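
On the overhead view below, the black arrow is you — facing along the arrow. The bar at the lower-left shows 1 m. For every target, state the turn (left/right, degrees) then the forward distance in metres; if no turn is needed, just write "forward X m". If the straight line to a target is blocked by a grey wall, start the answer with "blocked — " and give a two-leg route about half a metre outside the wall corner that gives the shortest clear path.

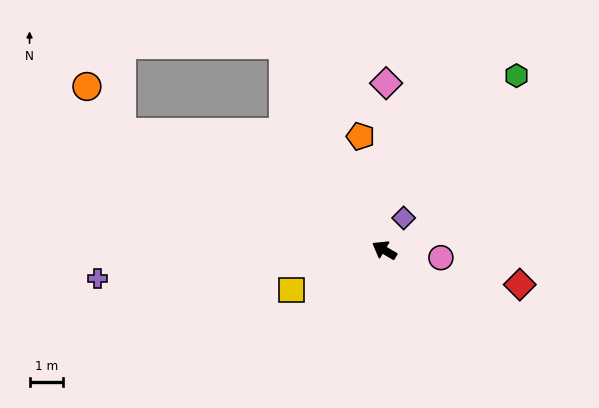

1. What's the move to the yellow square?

turn left 54°, forward 3.0 m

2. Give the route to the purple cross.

turn left 36°, forward 8.7 m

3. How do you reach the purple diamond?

turn right 90°, forward 1.1 m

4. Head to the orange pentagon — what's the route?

turn right 48°, forward 3.5 m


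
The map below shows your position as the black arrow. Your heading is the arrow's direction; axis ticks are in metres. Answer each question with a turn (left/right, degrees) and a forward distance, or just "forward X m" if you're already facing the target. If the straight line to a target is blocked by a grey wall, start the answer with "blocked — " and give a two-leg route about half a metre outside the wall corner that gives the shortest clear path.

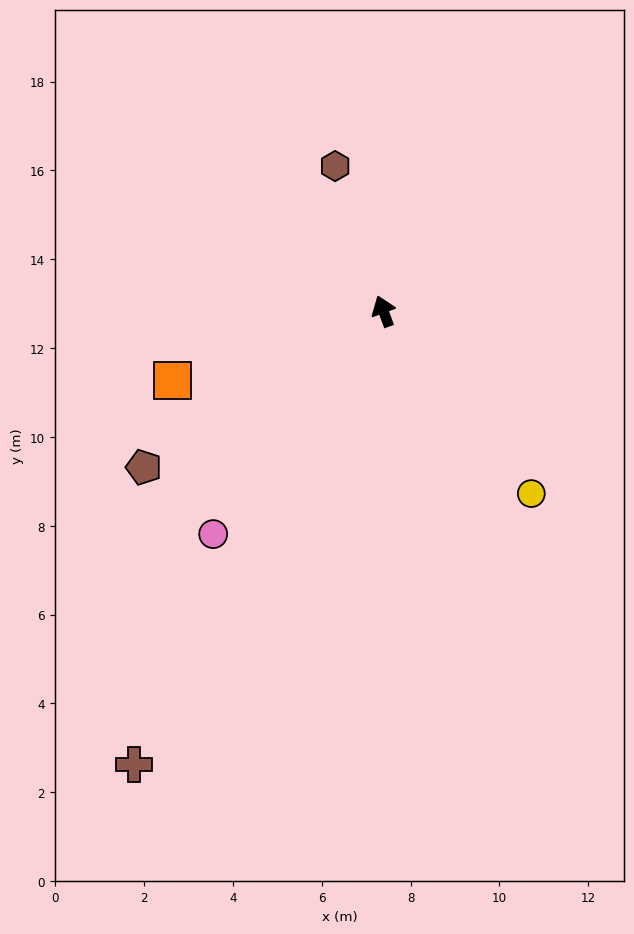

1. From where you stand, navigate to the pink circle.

turn left 122°, forward 6.3 m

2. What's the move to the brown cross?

turn left 131°, forward 11.7 m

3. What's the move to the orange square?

turn left 88°, forward 5.0 m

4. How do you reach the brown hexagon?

forward 3.4 m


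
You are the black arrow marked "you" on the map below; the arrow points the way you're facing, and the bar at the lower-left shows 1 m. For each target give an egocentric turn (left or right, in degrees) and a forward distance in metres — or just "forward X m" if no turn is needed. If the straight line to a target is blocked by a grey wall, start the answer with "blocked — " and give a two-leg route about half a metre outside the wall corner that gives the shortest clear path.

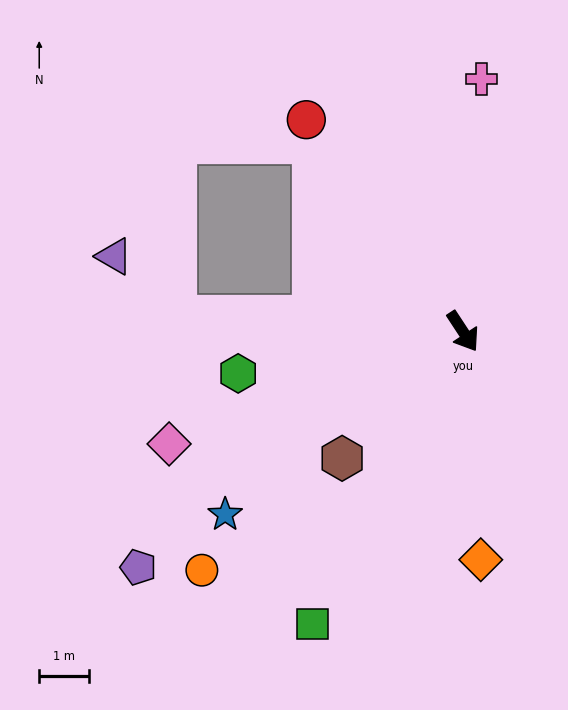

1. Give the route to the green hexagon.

turn right 113°, forward 4.6 m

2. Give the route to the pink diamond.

turn right 102°, forward 6.3 m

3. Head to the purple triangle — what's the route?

blocked — turn right 126°, forward 5.8 m, then turn right 42°, forward 1.7 m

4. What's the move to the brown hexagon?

turn right 77°, forward 3.5 m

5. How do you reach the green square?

turn right 61°, forward 6.6 m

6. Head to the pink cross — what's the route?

turn left 143°, forward 5.1 m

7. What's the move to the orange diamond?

turn right 29°, forward 4.6 m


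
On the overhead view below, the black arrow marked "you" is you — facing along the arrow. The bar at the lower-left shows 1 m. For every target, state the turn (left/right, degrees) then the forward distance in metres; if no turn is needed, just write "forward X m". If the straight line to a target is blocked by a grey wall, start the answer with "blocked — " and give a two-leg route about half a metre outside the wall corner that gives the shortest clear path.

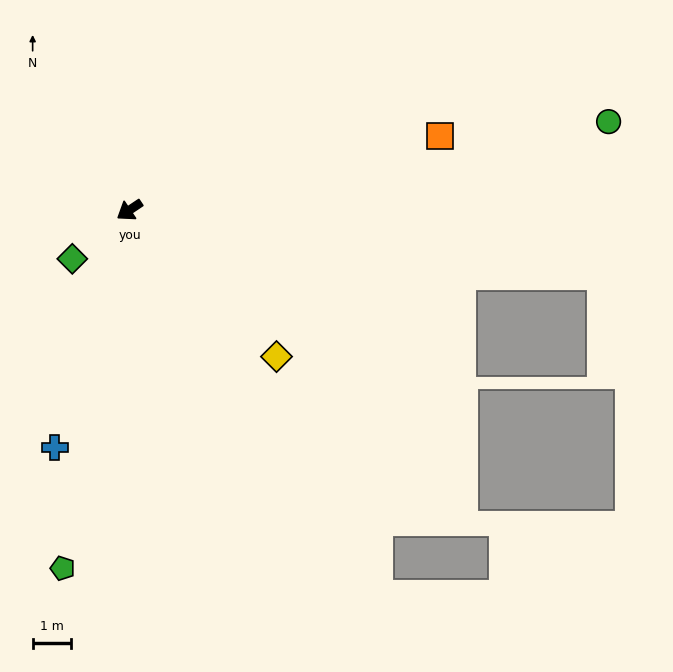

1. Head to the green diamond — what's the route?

turn left 7°, forward 2.0 m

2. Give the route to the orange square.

turn left 160°, forward 8.4 m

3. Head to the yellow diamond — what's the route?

turn left 101°, forward 5.5 m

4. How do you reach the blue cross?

turn left 39°, forward 6.6 m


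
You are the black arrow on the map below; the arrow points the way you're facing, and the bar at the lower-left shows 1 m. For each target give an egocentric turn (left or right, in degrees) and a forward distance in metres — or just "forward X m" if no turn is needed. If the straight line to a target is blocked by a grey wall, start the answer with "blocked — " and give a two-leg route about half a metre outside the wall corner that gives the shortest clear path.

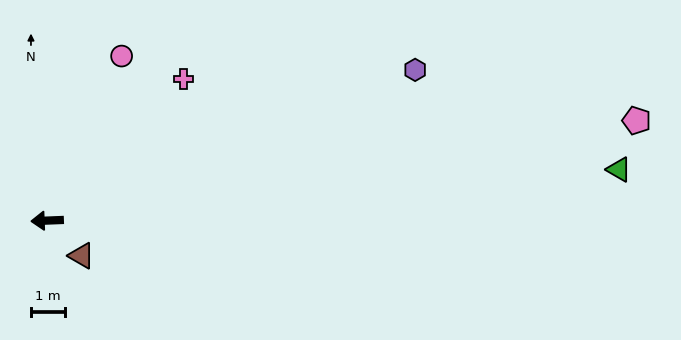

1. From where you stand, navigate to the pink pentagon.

turn right 173°, forward 17.6 m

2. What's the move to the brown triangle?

turn left 132°, forward 1.4 m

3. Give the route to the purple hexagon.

turn right 160°, forward 11.7 m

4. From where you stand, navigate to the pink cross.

turn right 136°, forward 5.8 m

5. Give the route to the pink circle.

turn right 117°, forward 5.3 m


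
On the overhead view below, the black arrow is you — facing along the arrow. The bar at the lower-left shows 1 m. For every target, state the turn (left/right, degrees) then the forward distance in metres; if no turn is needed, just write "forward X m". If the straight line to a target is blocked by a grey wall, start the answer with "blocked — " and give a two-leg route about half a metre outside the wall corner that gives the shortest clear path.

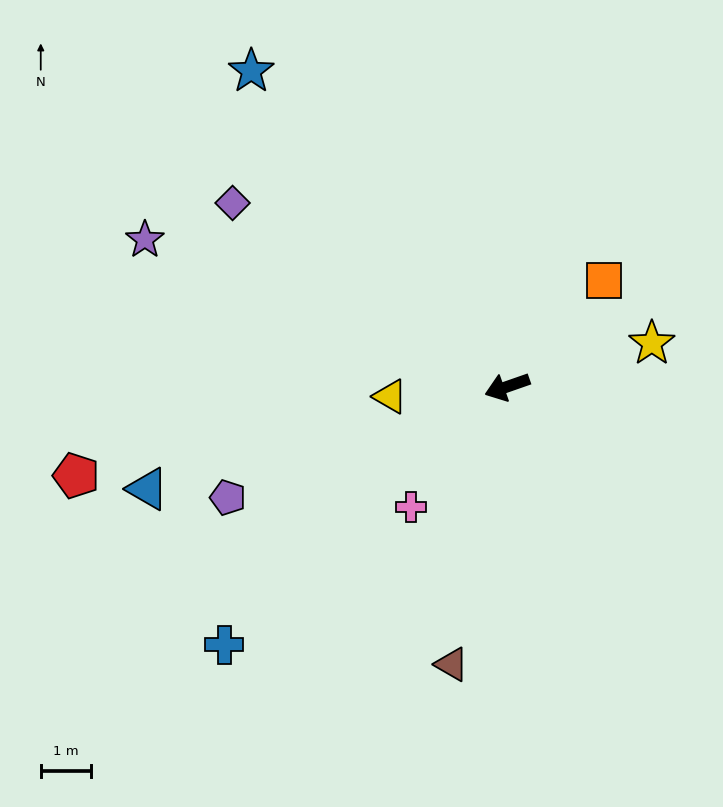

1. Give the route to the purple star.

turn right 41°, forward 7.8 m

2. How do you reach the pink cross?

turn left 32°, forward 3.1 m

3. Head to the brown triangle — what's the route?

turn left 59°, forward 5.6 m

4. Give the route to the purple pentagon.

turn left 2°, forward 6.0 m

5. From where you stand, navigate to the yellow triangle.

turn right 14°, forward 2.3 m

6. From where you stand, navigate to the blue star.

turn right 70°, forward 8.1 m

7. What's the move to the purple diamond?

turn right 53°, forward 6.6 m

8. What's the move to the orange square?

turn right 152°, forward 2.9 m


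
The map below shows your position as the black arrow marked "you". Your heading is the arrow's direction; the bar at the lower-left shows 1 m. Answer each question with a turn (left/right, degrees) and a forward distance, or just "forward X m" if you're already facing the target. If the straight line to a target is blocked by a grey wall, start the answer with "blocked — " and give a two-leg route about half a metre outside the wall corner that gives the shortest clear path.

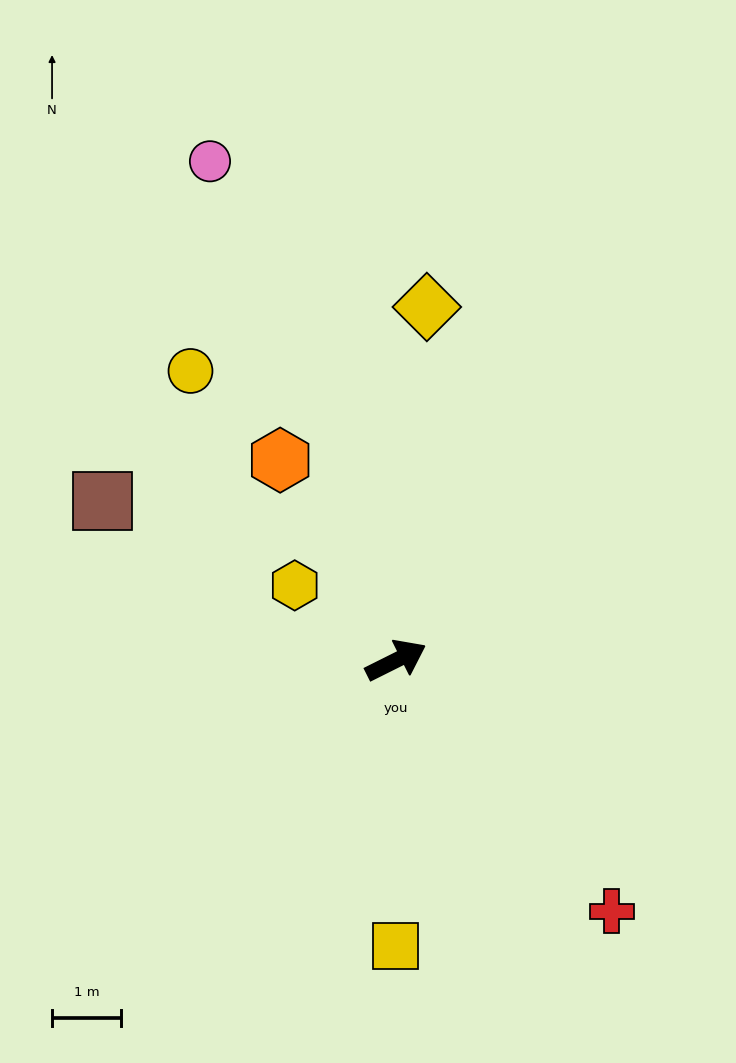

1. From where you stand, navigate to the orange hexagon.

turn left 94°, forward 3.3 m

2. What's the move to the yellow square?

turn right 117°, forward 4.1 m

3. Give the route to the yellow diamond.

turn left 58°, forward 5.1 m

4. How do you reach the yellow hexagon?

turn left 117°, forward 1.8 m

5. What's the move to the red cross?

turn right 76°, forward 4.8 m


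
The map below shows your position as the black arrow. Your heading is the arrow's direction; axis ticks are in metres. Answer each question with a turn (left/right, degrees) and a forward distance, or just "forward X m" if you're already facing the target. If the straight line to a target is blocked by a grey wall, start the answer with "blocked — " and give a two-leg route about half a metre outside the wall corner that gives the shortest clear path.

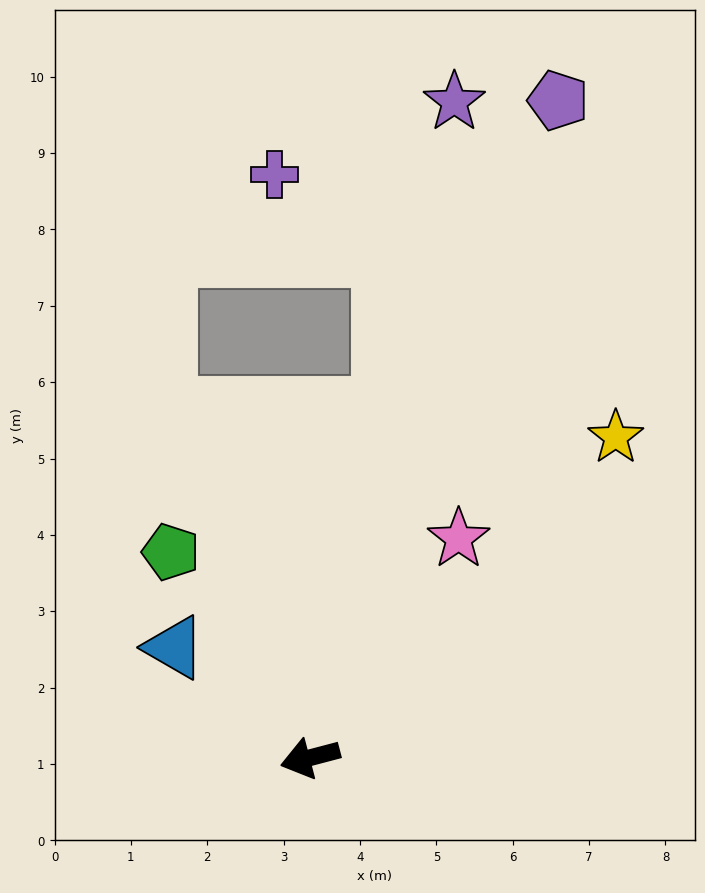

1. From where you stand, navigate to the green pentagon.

turn right 71°, forward 3.3 m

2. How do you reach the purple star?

turn right 117°, forward 8.8 m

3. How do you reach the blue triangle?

turn right 54°, forward 2.3 m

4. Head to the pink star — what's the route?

turn right 139°, forward 3.5 m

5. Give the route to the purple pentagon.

turn right 125°, forward 9.2 m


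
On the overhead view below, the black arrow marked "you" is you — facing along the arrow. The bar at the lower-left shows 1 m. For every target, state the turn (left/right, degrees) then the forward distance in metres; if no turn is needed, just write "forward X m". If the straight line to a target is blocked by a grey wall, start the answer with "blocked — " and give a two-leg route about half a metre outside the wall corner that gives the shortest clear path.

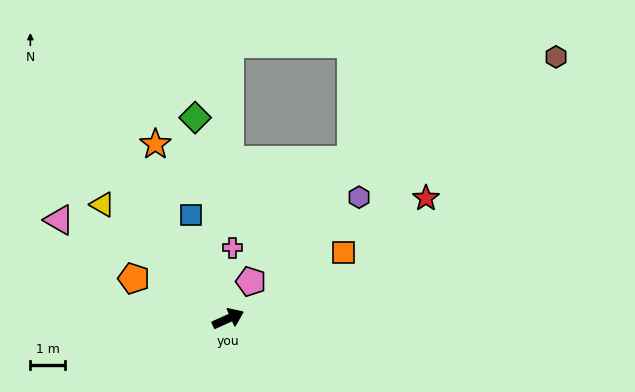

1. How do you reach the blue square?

turn left 86°, forward 3.2 m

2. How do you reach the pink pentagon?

turn left 34°, forward 1.3 m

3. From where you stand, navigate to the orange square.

turn left 6°, forward 3.9 m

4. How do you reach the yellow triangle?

turn left 114°, forward 5.0 m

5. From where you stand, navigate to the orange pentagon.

turn left 133°, forward 3.0 m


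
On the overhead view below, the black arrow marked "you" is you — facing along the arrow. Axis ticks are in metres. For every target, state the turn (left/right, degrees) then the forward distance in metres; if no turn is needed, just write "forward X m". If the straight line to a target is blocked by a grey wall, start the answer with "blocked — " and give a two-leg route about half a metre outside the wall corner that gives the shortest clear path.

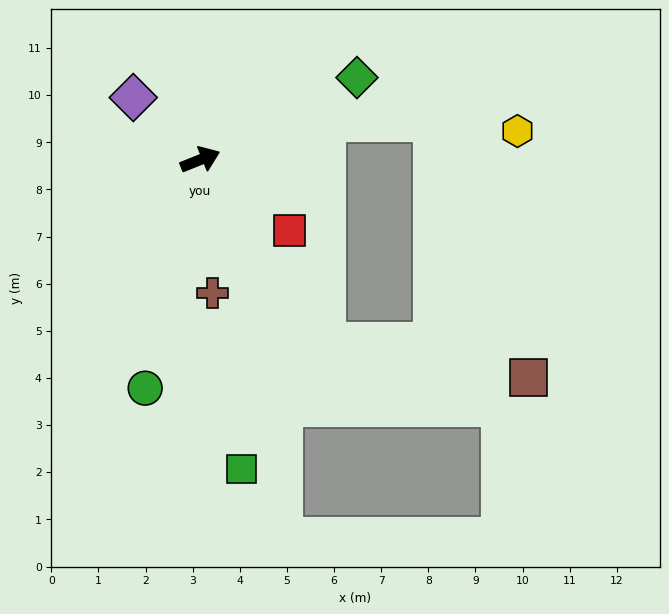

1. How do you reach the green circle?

turn right 125°, forward 5.0 m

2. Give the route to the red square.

turn right 60°, forward 2.4 m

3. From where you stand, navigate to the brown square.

blocked — turn right 77°, forward 4.7 m, then turn left 45°, forward 4.4 m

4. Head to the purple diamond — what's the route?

turn left 115°, forward 1.9 m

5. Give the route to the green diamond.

turn left 6°, forward 3.8 m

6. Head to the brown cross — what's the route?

turn right 107°, forward 2.8 m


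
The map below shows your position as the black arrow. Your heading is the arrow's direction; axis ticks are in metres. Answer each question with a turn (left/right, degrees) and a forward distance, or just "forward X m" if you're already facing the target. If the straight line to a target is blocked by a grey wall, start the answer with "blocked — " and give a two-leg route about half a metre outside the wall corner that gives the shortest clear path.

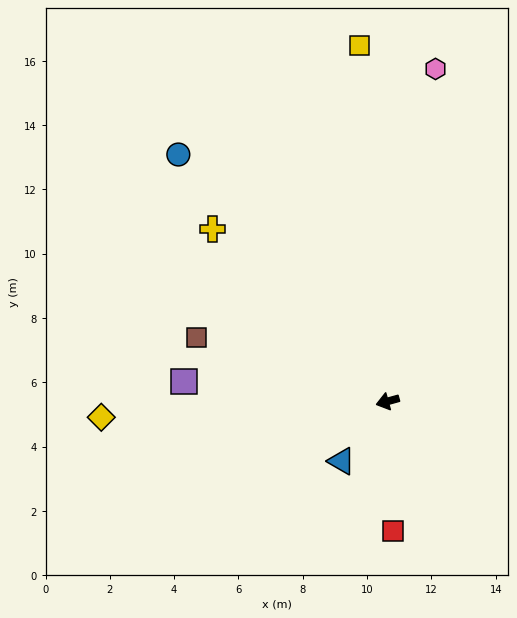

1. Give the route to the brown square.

turn right 34°, forward 6.3 m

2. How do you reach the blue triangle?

turn left 37°, forward 2.4 m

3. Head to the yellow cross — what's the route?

turn right 60°, forward 7.6 m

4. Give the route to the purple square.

turn right 21°, forward 6.4 m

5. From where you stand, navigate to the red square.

turn left 77°, forward 4.0 m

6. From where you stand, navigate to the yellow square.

turn right 101°, forward 11.1 m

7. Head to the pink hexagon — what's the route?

turn right 114°, forward 10.4 m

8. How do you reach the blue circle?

turn right 65°, forward 10.1 m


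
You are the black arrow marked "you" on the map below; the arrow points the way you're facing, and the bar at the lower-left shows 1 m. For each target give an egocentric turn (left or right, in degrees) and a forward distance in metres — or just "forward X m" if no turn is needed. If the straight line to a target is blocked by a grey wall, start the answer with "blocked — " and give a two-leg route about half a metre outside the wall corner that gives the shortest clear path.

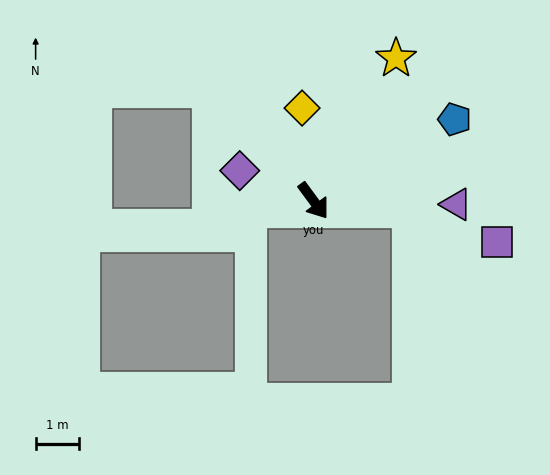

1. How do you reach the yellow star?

turn left 114°, forward 3.8 m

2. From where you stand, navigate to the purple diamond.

turn right 149°, forward 1.8 m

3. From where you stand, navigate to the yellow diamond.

turn left 151°, forward 2.1 m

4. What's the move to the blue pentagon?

turn left 84°, forward 3.7 m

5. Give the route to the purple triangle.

turn left 52°, forward 3.3 m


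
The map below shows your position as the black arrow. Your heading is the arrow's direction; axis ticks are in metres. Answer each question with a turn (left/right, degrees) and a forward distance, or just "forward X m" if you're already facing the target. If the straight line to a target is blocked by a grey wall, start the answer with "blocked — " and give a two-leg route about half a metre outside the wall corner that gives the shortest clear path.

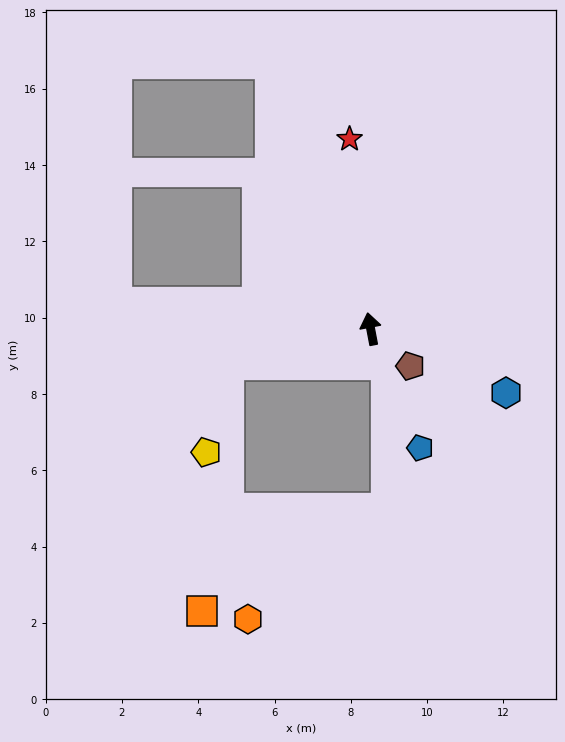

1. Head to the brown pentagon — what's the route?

turn right 144°, forward 1.4 m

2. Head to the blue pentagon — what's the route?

turn right 168°, forward 3.4 m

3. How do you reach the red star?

turn right 4°, forward 5.0 m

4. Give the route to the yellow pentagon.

blocked — turn left 93°, forward 3.9 m, then turn left 63°, forward 2.4 m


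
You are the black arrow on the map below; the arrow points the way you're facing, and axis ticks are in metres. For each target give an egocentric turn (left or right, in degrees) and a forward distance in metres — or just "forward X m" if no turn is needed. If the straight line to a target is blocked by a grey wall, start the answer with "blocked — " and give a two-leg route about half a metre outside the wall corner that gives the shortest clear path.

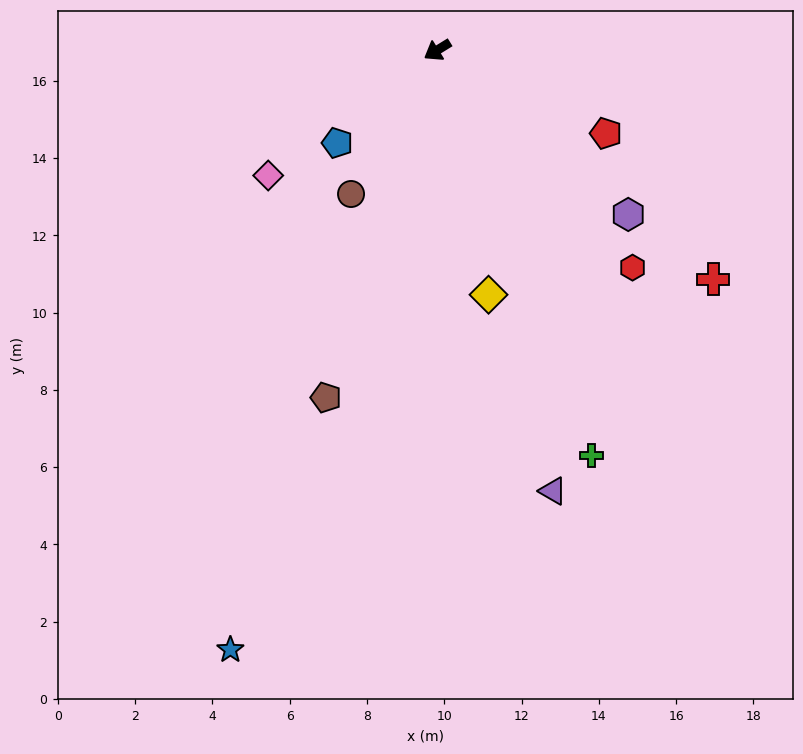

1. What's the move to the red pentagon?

turn left 122°, forward 4.9 m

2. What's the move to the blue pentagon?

turn left 11°, forward 3.5 m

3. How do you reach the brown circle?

turn left 27°, forward 4.3 m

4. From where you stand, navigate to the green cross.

turn left 79°, forward 11.2 m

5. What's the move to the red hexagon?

turn left 100°, forward 7.6 m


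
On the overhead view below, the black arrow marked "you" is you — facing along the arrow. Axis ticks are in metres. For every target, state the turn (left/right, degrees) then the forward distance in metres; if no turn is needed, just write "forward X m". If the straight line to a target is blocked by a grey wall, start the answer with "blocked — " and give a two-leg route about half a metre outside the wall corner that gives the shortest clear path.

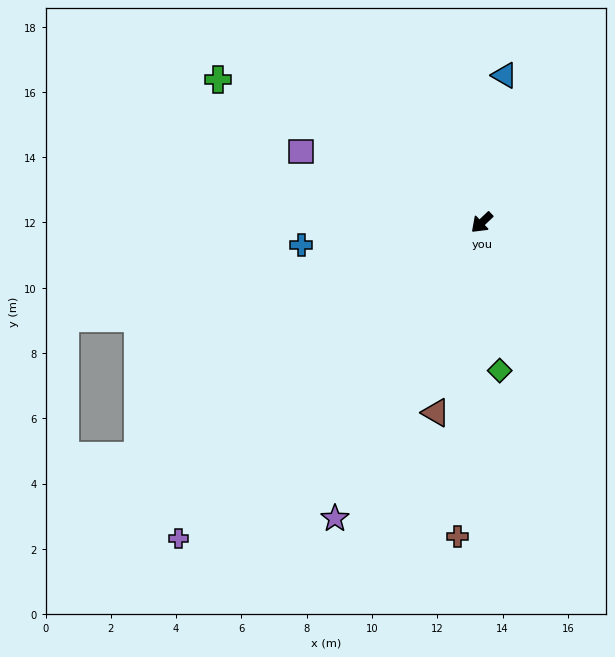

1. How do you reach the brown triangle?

turn left 33°, forward 6.0 m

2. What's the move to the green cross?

turn right 72°, forward 9.2 m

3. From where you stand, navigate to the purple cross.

turn left 3°, forward 13.4 m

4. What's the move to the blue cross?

turn right 36°, forward 5.6 m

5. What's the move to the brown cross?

turn left 42°, forward 9.6 m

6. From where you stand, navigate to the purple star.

turn left 20°, forward 10.1 m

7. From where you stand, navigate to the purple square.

turn right 65°, forward 5.9 m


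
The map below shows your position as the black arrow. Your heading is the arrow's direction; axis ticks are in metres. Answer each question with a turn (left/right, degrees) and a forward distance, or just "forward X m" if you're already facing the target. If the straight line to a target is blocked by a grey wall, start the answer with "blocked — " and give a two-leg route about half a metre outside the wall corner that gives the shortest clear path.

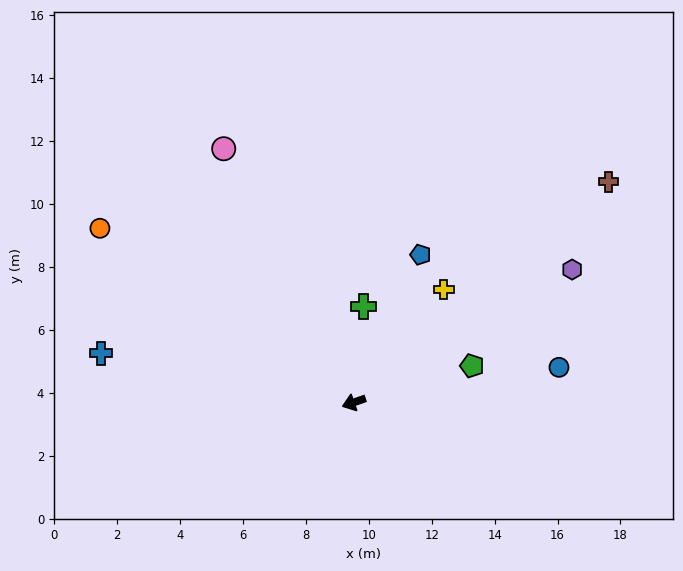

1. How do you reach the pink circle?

turn right 82°, forward 9.1 m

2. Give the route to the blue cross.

turn right 30°, forward 8.2 m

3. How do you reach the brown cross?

turn right 158°, forward 10.7 m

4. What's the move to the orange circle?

turn right 54°, forward 9.8 m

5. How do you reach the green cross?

turn right 115°, forward 3.1 m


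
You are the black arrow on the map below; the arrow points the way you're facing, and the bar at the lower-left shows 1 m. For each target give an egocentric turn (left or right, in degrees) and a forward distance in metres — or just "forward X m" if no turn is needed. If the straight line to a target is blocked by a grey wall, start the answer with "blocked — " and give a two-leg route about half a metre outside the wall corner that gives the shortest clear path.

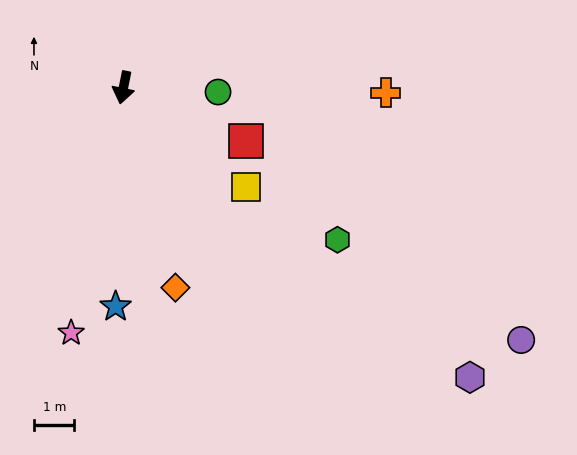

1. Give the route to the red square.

turn left 78°, forward 3.3 m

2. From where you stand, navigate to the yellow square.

turn left 62°, forward 3.9 m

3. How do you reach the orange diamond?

turn left 26°, forward 5.1 m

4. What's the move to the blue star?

turn left 9°, forward 5.4 m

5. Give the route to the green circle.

turn left 99°, forward 2.3 m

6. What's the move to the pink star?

forward 6.2 m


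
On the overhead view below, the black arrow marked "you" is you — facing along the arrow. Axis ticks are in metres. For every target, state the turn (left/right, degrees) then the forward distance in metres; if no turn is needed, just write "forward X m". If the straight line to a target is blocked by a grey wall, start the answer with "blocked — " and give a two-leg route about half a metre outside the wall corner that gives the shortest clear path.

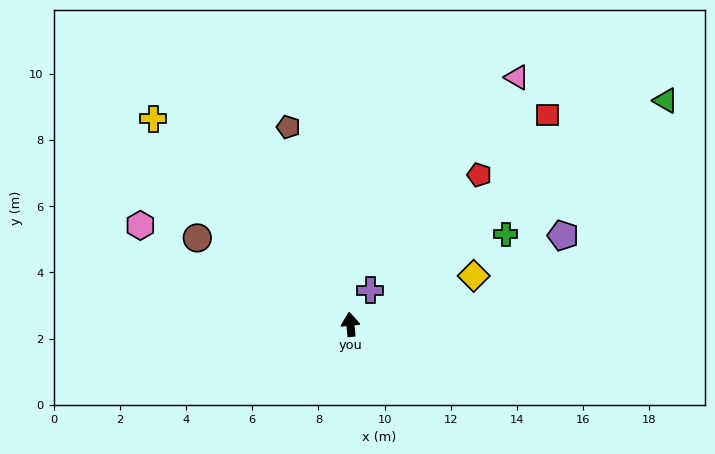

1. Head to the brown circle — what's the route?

turn left 55°, forward 5.3 m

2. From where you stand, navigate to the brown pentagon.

turn left 12°, forward 6.2 m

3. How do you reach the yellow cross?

turn left 38°, forward 8.6 m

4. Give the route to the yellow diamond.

turn right 74°, forward 4.0 m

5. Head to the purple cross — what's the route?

turn right 36°, forward 1.2 m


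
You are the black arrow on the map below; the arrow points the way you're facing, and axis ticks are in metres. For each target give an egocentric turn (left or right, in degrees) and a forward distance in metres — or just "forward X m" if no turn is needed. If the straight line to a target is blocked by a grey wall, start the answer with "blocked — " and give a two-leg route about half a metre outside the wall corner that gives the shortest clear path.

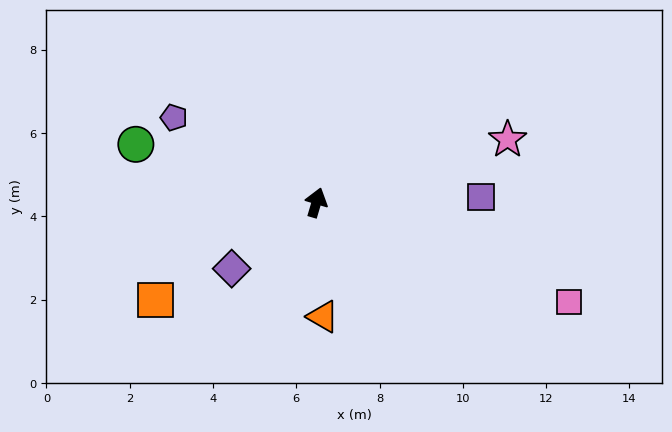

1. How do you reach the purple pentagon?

turn left 76°, forward 4.0 m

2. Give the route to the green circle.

turn left 89°, forward 4.6 m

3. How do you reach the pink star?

turn right 55°, forward 4.8 m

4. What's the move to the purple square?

turn right 72°, forward 4.0 m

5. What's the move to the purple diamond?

turn left 144°, forward 2.6 m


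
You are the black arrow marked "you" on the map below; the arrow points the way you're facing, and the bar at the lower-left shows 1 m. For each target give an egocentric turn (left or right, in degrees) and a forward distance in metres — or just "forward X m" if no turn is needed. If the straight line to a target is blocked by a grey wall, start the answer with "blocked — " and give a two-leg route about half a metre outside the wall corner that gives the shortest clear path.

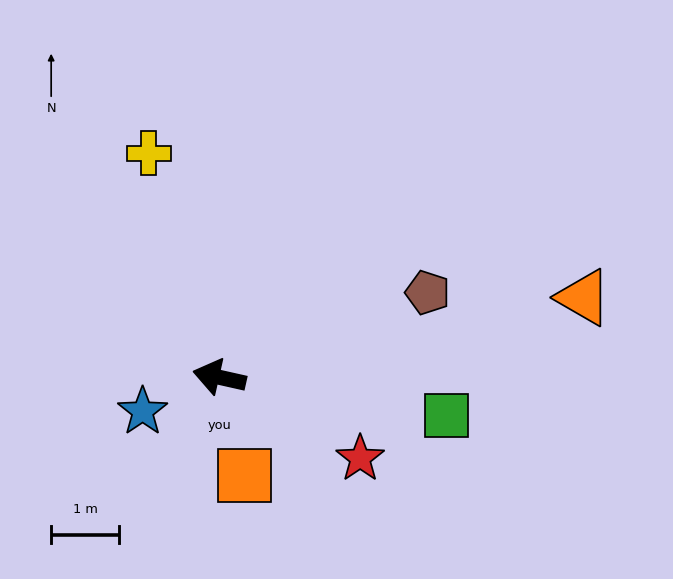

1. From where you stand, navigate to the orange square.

turn left 117°, forward 1.5 m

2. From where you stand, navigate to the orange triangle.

turn right 155°, forward 5.5 m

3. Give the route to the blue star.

turn left 37°, forward 1.2 m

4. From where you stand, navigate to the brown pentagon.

turn right 145°, forward 3.3 m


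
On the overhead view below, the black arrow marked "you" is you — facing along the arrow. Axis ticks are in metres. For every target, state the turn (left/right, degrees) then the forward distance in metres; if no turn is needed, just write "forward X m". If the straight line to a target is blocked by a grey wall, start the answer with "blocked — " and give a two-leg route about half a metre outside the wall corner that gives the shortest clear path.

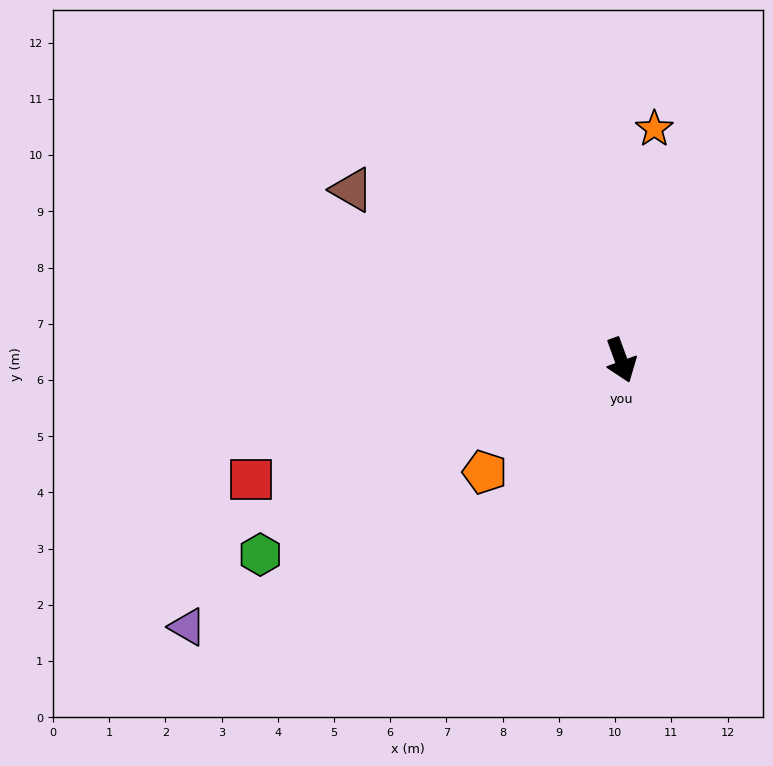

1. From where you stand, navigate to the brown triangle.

turn right 142°, forward 5.7 m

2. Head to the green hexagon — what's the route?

turn right 82°, forward 7.3 m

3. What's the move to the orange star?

turn left 152°, forward 4.2 m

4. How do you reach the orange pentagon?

turn right 71°, forward 3.1 m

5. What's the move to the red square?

turn right 92°, forward 6.9 m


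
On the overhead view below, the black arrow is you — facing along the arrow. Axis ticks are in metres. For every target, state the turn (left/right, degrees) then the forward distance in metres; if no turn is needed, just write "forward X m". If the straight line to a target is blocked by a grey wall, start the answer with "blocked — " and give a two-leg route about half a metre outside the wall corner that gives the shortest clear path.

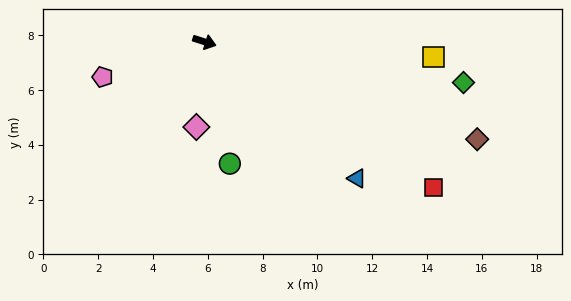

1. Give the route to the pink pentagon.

turn right 143°, forward 3.9 m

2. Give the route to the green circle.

turn right 61°, forward 4.5 m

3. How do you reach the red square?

turn right 15°, forward 9.9 m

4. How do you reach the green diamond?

turn left 9°, forward 9.6 m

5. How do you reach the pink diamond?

turn right 78°, forward 3.1 m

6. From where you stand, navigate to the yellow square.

turn left 14°, forward 8.4 m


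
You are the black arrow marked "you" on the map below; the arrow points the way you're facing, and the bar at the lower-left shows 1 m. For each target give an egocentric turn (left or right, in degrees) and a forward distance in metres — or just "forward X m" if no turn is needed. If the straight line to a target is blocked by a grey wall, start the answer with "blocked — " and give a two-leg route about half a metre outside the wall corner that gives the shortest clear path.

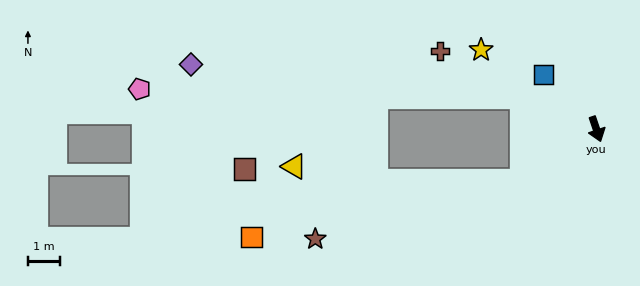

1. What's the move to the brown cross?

turn right 135°, forward 5.5 m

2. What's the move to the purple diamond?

blocked — turn right 133°, forward 2.5 m, then turn left 19°, forward 10.6 m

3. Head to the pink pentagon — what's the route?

blocked — turn right 133°, forward 2.5 m, then turn left 23°, forward 12.2 m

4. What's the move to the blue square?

turn right 155°, forward 2.4 m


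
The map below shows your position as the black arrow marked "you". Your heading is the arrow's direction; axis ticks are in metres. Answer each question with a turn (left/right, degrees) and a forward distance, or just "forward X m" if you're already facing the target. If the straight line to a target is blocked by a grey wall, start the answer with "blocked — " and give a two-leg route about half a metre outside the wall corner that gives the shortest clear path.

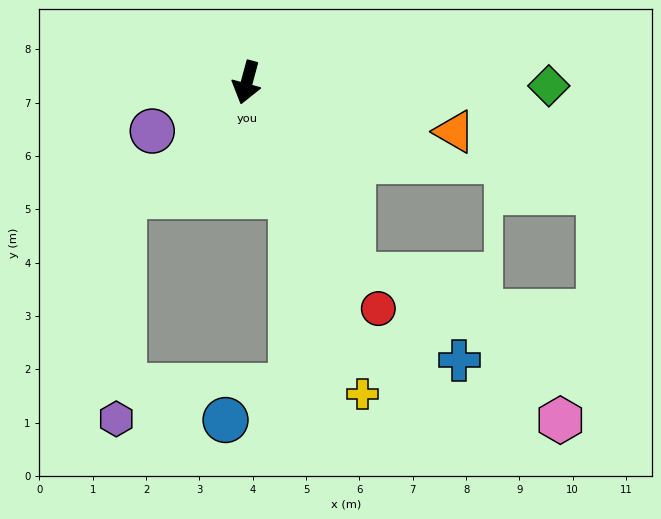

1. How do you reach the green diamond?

turn left 104°, forward 5.7 m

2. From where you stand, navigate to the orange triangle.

turn left 92°, forward 4.0 m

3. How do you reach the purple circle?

turn right 48°, forward 2.0 m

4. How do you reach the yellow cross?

turn left 35°, forward 6.2 m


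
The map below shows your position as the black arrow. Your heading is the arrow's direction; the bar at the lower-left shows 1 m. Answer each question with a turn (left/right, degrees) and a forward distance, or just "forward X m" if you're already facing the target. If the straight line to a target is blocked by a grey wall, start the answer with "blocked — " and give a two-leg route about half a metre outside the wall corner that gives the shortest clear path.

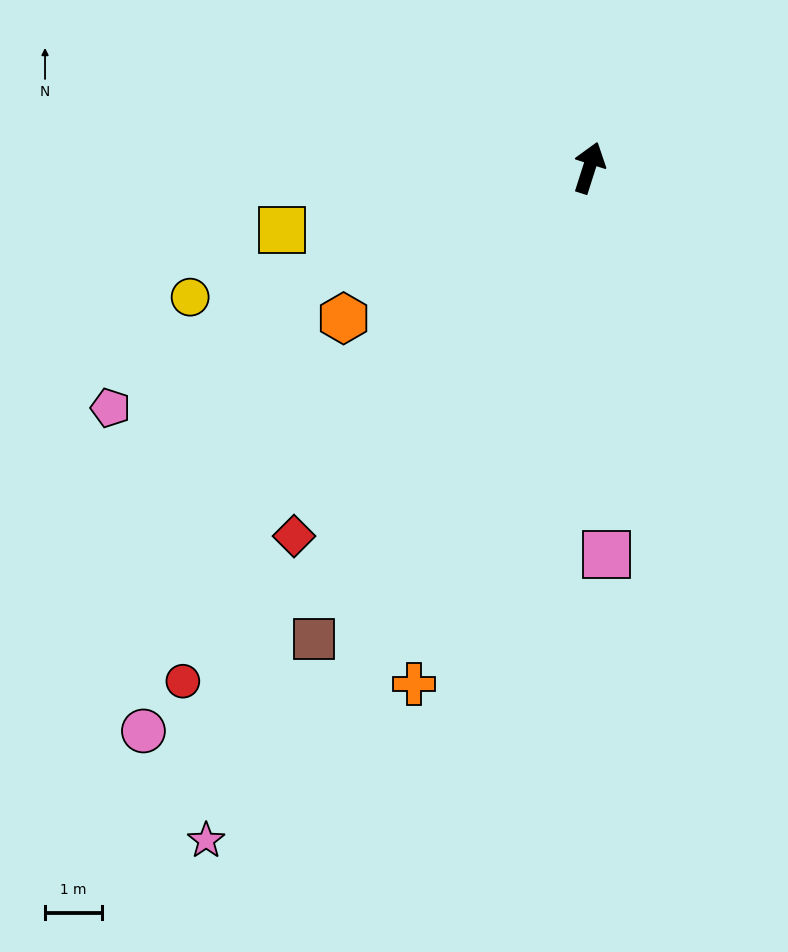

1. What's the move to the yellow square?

turn left 119°, forward 5.5 m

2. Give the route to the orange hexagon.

turn left 139°, forward 5.1 m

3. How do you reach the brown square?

turn left 167°, forward 9.6 m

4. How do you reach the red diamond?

turn left 159°, forward 8.3 m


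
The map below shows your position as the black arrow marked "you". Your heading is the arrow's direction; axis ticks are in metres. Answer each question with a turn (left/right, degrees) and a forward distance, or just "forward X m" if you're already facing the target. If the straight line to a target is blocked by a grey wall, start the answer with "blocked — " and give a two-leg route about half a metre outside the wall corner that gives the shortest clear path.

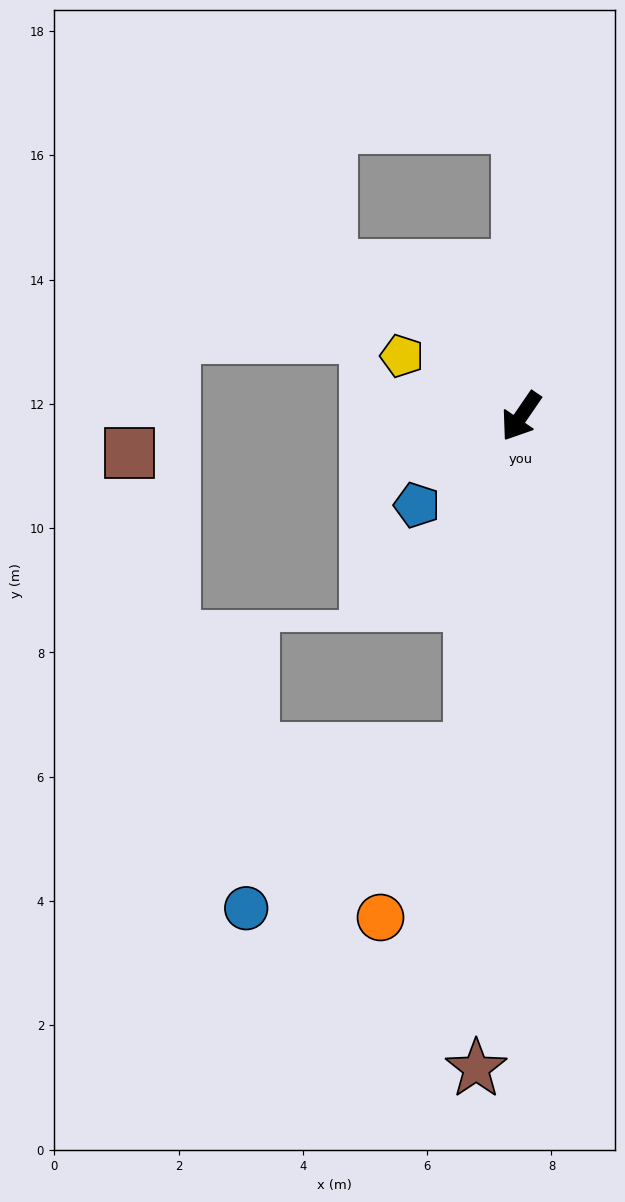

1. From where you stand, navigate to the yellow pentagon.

turn right 82°, forward 2.1 m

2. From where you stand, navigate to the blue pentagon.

turn right 15°, forward 2.2 m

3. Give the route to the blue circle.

blocked — turn left 26°, forward 5.4 m, then turn right 46°, forward 4.4 m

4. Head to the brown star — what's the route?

turn left 30°, forward 10.5 m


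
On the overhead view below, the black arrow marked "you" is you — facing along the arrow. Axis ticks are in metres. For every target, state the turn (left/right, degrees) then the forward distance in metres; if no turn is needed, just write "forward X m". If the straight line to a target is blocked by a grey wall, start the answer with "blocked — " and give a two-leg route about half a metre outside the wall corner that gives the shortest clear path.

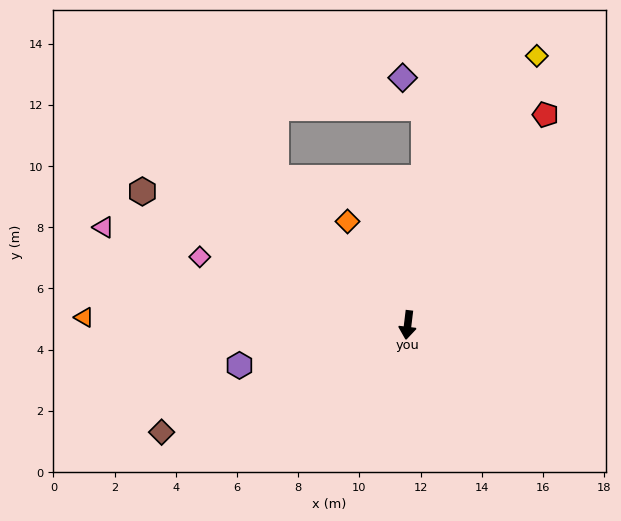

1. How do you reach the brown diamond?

turn right 60°, forward 8.8 m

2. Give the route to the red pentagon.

turn left 154°, forward 8.2 m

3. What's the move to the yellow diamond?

turn left 161°, forward 9.8 m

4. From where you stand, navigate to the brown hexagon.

turn right 110°, forward 9.7 m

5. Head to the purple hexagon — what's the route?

turn right 70°, forward 5.7 m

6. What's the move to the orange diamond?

turn right 143°, forward 3.9 m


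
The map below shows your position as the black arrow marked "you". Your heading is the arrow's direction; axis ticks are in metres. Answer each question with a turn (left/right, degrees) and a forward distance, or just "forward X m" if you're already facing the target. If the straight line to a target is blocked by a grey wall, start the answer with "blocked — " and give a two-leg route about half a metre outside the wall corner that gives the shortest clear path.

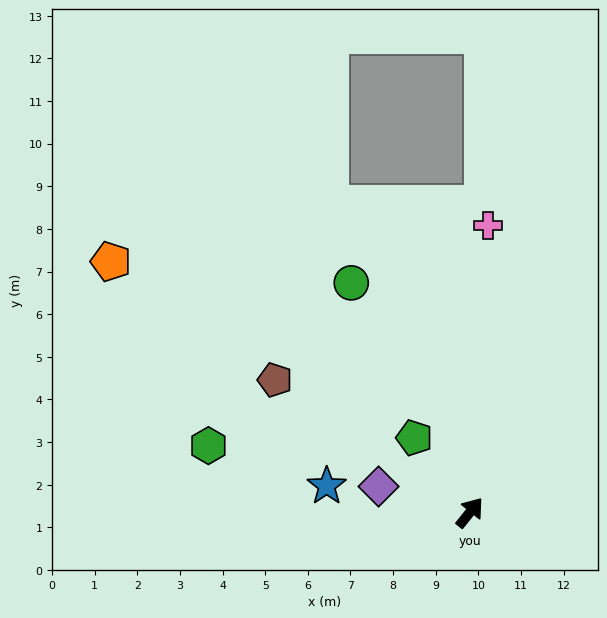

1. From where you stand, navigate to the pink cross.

turn left 35°, forward 6.7 m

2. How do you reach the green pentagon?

turn left 75°, forward 2.2 m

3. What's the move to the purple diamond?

turn left 113°, forward 2.2 m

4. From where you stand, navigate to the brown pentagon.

turn left 94°, forward 5.5 m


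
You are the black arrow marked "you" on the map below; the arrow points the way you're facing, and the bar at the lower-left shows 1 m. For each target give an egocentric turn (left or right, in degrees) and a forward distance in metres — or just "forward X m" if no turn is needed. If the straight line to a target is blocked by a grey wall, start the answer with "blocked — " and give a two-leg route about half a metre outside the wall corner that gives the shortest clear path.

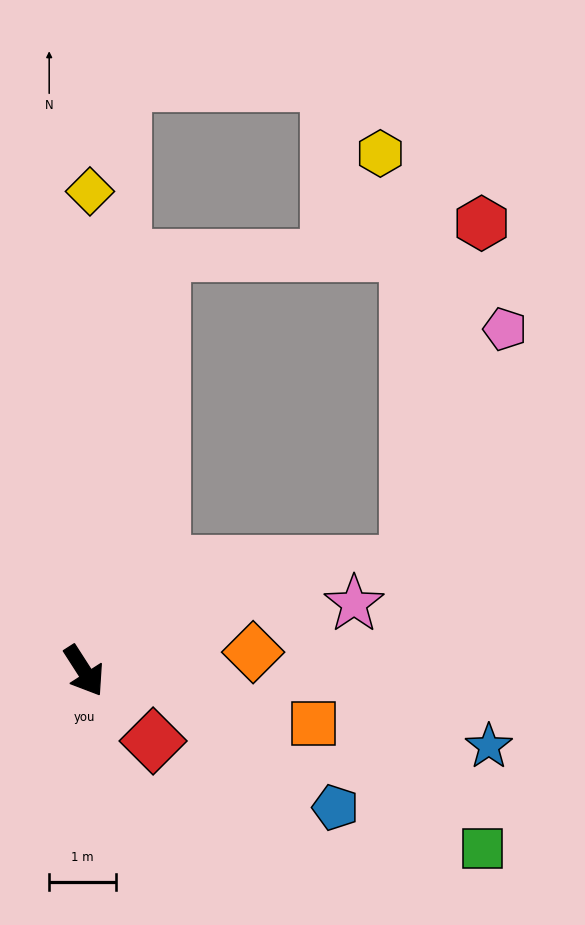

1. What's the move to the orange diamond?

turn left 64°, forward 2.6 m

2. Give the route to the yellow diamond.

turn left 147°, forward 7.2 m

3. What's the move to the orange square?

turn left 44°, forward 3.5 m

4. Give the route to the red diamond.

turn left 12°, forward 1.5 m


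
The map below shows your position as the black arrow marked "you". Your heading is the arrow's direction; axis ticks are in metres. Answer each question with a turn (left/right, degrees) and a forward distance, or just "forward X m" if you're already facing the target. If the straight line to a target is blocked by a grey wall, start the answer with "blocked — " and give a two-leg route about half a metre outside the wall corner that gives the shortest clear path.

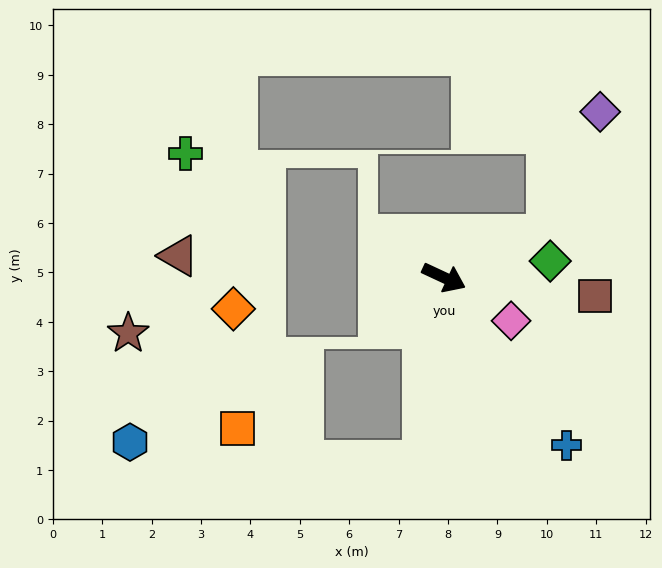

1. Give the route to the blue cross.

turn right 29°, forward 4.2 m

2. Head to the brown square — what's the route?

turn left 18°, forward 3.1 m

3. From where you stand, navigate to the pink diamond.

turn right 8°, forward 1.6 m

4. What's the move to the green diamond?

turn left 34°, forward 2.2 m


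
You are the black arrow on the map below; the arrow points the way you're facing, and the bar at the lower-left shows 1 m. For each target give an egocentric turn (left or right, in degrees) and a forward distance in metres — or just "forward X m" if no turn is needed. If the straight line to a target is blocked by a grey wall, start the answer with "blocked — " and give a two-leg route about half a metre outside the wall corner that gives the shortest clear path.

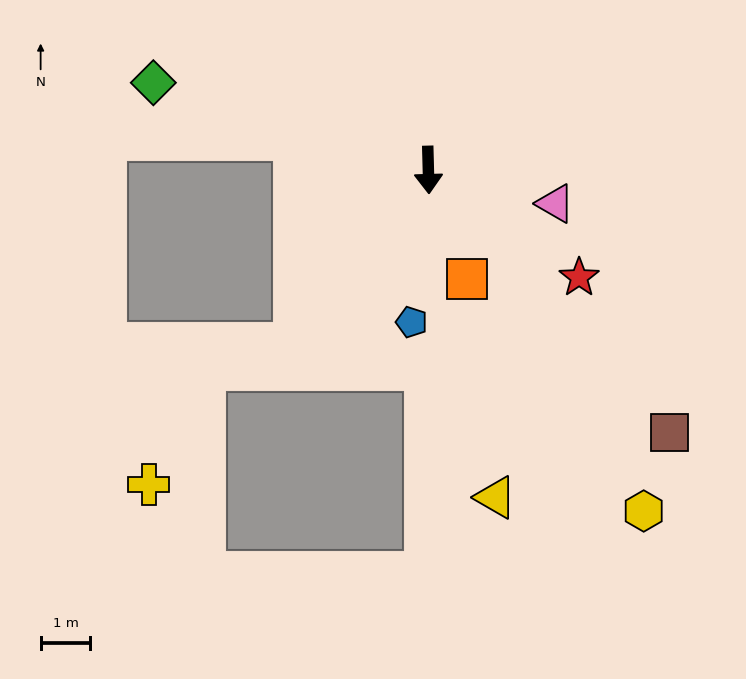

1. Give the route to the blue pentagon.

turn right 8°, forward 3.1 m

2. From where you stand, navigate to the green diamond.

turn right 109°, forward 5.8 m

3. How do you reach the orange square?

turn left 18°, forward 2.3 m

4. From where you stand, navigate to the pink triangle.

turn left 74°, forward 2.6 m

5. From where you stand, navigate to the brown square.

turn left 41°, forward 7.1 m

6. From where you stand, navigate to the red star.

turn left 53°, forward 3.7 m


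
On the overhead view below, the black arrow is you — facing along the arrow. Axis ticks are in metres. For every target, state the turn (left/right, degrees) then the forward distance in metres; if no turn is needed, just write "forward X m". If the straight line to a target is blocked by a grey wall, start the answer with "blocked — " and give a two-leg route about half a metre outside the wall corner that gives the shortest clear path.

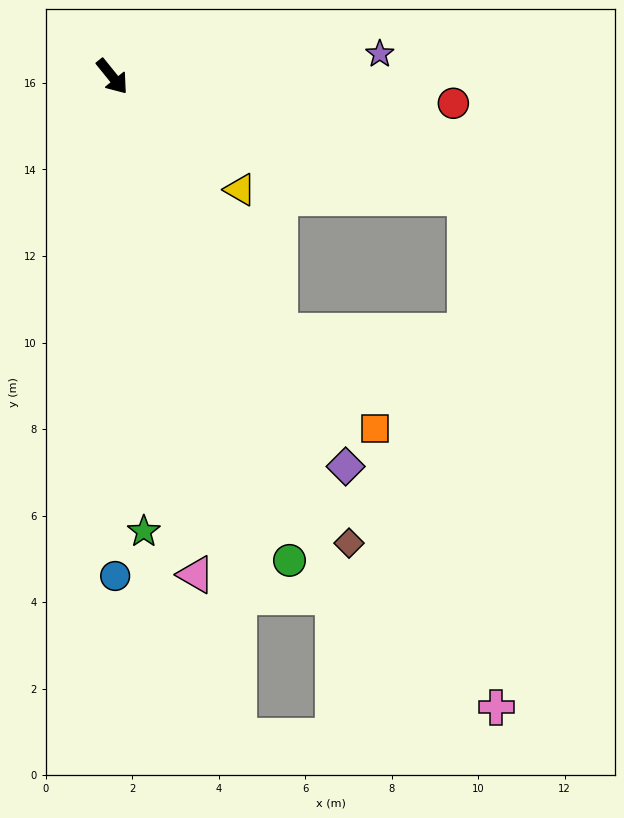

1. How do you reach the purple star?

turn left 56°, forward 6.2 m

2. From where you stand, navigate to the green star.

turn right 35°, forward 10.5 m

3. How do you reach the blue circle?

turn right 39°, forward 11.5 m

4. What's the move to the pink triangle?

turn right 29°, forward 11.7 m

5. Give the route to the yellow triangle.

turn left 10°, forward 3.9 m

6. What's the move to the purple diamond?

turn right 8°, forward 10.5 m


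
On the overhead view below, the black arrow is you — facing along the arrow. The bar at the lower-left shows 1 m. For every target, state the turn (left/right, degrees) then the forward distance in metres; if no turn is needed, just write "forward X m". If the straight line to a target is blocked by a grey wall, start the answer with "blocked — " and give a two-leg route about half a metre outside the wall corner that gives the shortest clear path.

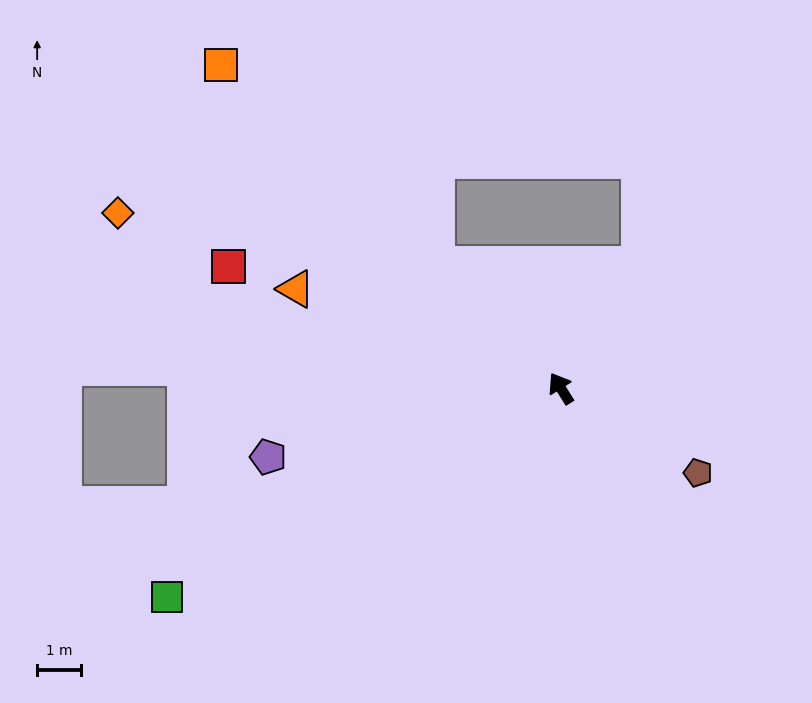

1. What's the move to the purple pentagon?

turn left 71°, forward 6.9 m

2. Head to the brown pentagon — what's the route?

turn right 154°, forward 3.7 m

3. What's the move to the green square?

turn left 86°, forward 10.2 m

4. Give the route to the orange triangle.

turn left 37°, forward 6.5 m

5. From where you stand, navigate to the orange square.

turn left 14°, forward 10.7 m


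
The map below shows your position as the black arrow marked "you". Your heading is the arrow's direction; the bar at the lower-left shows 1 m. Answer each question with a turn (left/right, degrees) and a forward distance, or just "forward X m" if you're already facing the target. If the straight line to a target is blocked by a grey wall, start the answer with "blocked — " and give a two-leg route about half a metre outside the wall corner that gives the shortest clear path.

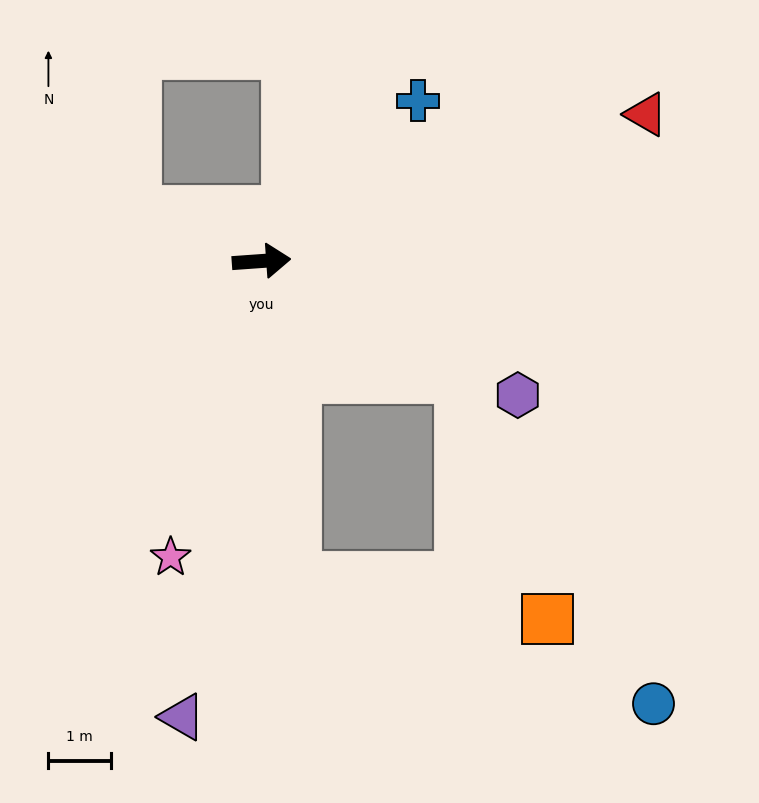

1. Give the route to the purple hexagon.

turn right 32°, forward 4.7 m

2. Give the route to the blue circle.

blocked — turn right 34°, forward 3.7 m, then turn right 30°, forward 6.1 m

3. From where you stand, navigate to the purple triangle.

turn right 104°, forward 7.4 m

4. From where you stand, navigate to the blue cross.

turn left 42°, forward 3.6 m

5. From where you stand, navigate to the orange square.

blocked — turn right 34°, forward 3.7 m, then turn right 40°, forward 4.1 m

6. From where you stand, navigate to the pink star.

turn right 111°, forward 5.0 m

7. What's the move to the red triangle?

turn left 17°, forward 6.6 m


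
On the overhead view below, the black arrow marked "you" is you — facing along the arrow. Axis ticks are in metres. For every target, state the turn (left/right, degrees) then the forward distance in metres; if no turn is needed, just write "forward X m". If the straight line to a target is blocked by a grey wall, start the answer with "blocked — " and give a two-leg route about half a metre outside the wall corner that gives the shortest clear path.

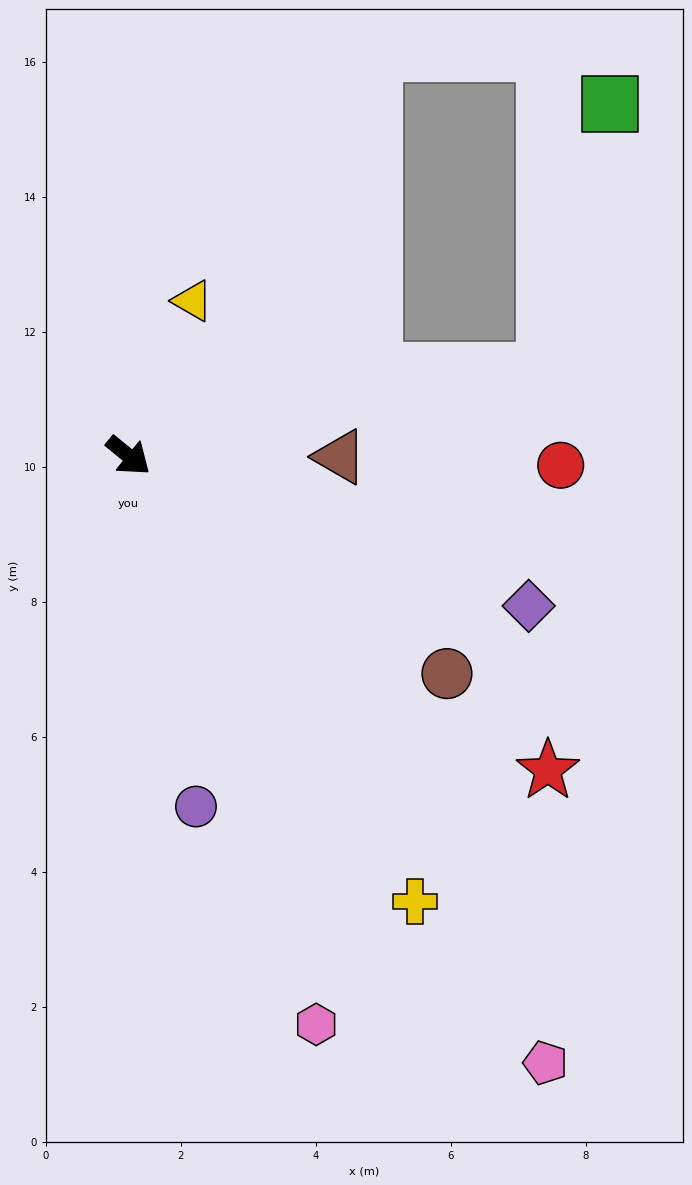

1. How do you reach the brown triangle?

turn left 39°, forward 3.1 m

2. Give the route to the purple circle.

turn right 40°, forward 5.3 m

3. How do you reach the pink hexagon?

turn right 32°, forward 8.9 m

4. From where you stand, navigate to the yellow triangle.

turn left 107°, forward 2.5 m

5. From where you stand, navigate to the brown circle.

turn left 5°, forward 5.7 m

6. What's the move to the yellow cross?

turn right 18°, forward 7.8 m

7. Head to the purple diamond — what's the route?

turn left 19°, forward 6.3 m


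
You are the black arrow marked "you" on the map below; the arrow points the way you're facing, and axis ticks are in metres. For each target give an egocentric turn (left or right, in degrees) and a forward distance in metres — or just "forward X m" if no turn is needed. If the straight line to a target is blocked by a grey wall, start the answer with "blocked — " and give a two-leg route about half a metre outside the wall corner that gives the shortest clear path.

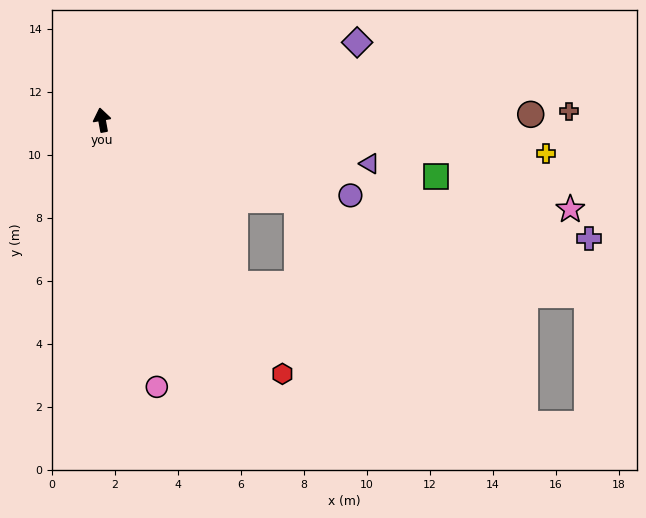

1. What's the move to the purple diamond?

turn right 83°, forward 8.5 m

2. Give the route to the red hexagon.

turn right 155°, forward 9.9 m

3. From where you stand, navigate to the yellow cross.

turn right 105°, forward 14.1 m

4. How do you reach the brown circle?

turn right 100°, forward 13.6 m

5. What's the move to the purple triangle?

turn right 110°, forward 8.6 m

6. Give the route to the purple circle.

turn right 117°, forward 8.2 m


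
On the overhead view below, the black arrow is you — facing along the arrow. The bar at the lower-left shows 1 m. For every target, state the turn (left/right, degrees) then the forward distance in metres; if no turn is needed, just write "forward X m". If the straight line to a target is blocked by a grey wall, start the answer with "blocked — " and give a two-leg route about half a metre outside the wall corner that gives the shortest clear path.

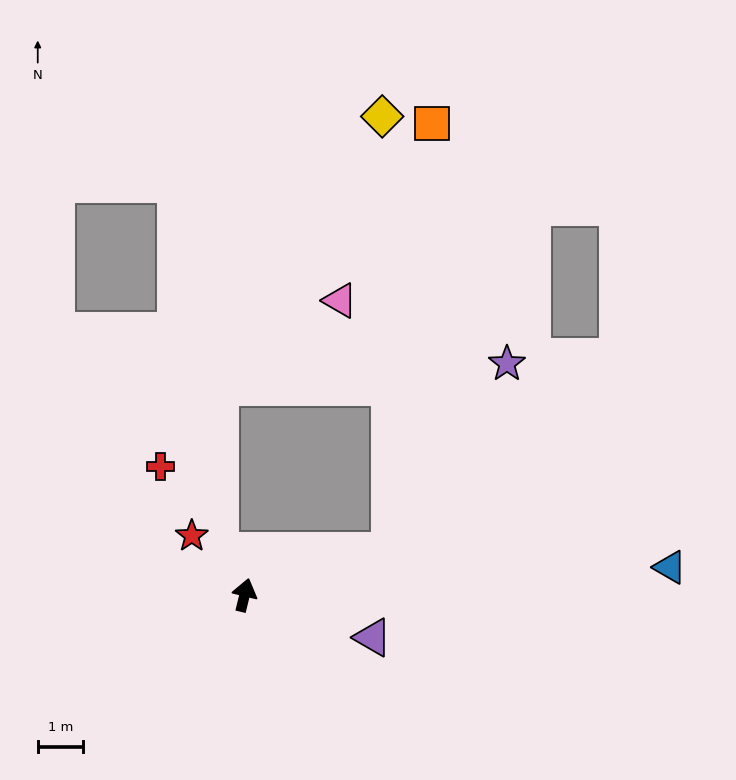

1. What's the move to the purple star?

blocked — turn right 60°, forward 3.4 m, then turn left 42°, forward 4.8 m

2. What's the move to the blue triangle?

turn right 73°, forward 9.4 m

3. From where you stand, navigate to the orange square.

blocked — turn right 60°, forward 3.4 m, then turn left 68°, forward 9.4 m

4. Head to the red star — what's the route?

turn left 55°, forward 1.7 m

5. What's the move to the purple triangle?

turn right 95°, forward 3.0 m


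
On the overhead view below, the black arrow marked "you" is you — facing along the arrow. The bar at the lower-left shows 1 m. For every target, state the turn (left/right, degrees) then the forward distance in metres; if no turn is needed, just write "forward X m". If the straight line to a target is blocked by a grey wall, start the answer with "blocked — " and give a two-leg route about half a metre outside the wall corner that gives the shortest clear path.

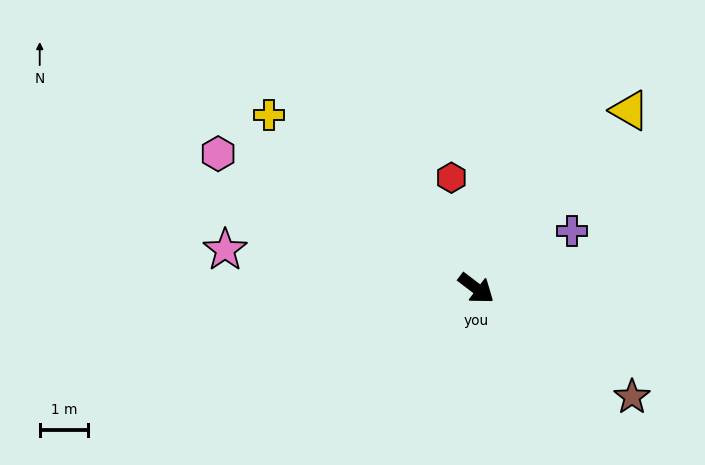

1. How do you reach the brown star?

turn left 2°, forward 3.9 m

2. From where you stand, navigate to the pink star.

turn right 152°, forward 5.3 m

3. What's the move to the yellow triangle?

turn left 86°, forward 4.9 m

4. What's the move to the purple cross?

turn left 68°, forward 2.3 m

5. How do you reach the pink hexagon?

turn right 170°, forward 6.1 m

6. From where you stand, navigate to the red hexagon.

turn left 140°, forward 2.4 m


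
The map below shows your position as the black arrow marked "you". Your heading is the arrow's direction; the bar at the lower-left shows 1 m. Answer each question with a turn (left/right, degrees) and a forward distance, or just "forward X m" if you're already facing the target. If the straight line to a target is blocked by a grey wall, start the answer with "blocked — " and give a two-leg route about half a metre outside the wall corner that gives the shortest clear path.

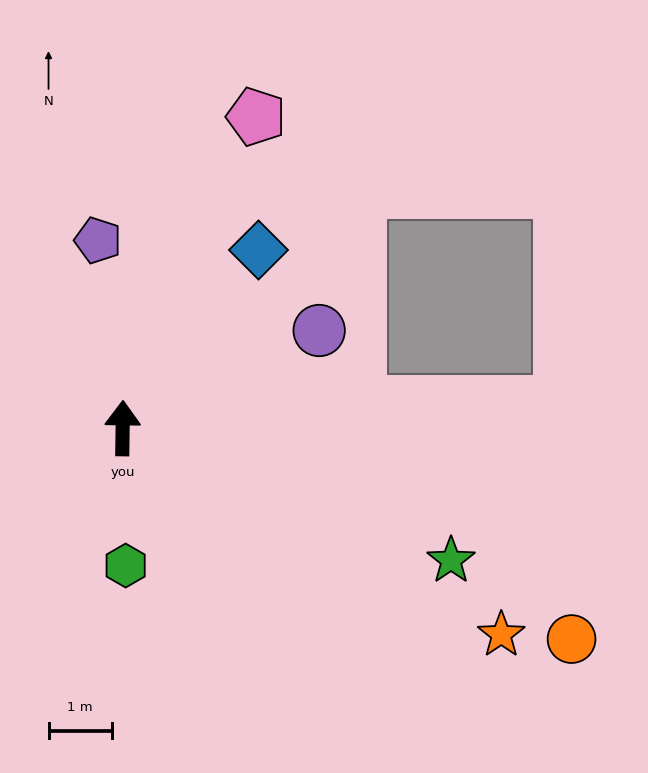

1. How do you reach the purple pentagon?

turn left 8°, forward 3.0 m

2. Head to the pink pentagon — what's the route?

turn right 22°, forward 5.4 m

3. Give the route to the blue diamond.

turn right 37°, forward 3.5 m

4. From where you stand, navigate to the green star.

turn right 111°, forward 5.6 m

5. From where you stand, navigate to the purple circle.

turn right 63°, forward 3.5 m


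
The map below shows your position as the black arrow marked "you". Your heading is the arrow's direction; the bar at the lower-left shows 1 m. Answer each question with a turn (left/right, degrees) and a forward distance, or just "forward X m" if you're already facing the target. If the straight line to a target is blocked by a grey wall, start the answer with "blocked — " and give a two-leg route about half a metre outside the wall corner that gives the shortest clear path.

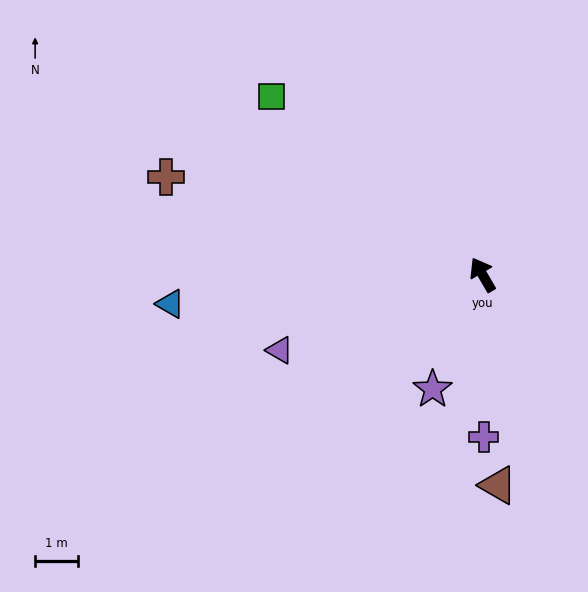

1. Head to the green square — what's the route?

turn left 20°, forward 6.4 m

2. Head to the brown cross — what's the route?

turn left 43°, forward 7.7 m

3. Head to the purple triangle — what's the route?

turn left 80°, forward 5.0 m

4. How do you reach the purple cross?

turn left 150°, forward 3.8 m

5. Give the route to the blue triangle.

turn left 65°, forward 7.3 m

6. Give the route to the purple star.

turn left 126°, forward 2.9 m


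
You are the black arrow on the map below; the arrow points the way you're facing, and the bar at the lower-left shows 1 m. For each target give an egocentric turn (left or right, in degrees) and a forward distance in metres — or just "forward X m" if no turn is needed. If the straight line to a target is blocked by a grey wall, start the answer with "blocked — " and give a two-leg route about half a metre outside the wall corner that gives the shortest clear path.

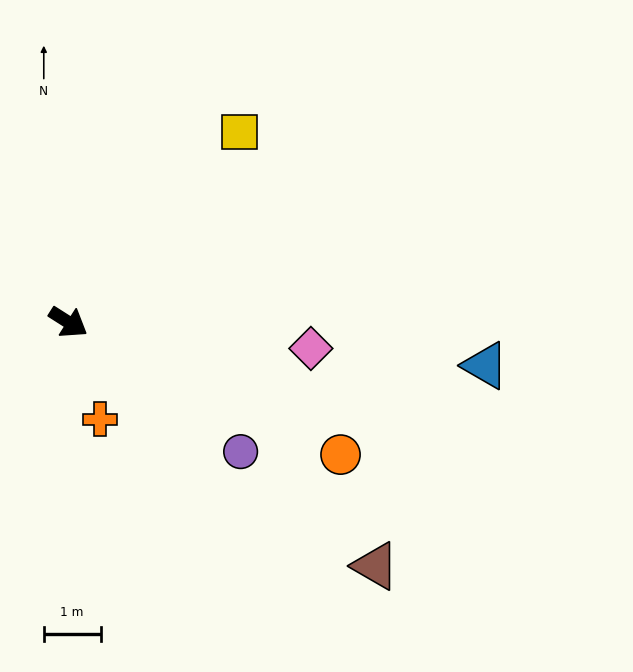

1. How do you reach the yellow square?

turn left 80°, forward 4.5 m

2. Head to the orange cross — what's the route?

turn right 40°, forward 1.8 m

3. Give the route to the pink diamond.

turn left 26°, forward 4.3 m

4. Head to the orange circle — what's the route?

turn left 7°, forward 5.3 m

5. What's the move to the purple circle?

turn right 4°, forward 3.8 m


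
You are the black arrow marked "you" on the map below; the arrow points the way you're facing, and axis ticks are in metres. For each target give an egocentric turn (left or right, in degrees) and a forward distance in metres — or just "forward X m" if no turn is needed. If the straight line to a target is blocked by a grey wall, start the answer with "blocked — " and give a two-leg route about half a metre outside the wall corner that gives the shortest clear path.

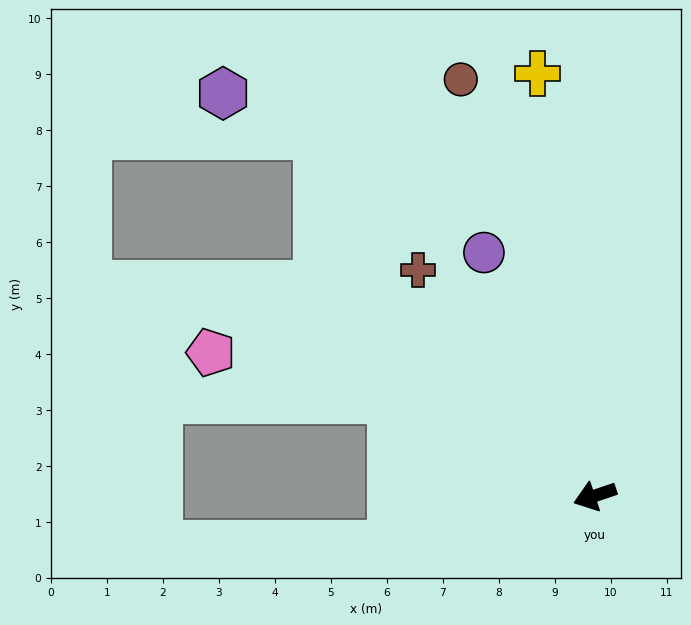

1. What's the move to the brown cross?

turn right 71°, forward 5.1 m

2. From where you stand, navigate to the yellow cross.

turn right 101°, forward 7.6 m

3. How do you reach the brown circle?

turn right 91°, forward 7.8 m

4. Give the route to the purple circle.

turn right 84°, forward 4.8 m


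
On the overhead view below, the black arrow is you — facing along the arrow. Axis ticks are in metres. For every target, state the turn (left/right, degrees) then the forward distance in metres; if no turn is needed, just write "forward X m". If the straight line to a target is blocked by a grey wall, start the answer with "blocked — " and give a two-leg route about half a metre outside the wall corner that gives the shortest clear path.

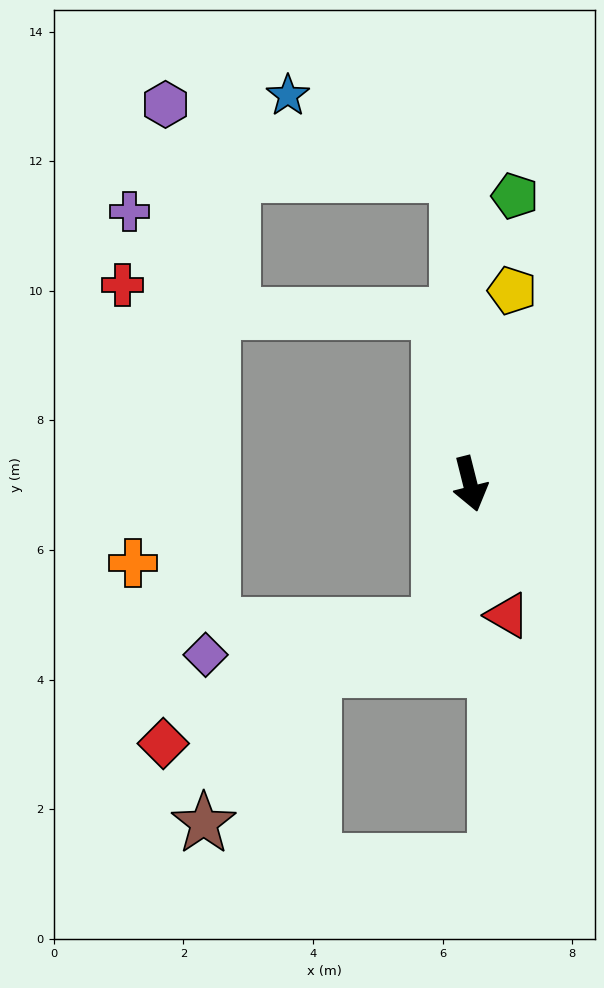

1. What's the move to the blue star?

blocked — turn left 168°, forward 4.8 m, then turn left 63°, forward 2.9 m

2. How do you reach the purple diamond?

blocked — turn right 27°, forward 2.2 m, then turn right 70°, forward 3.6 m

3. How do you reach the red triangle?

forward 2.1 m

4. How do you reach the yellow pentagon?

turn left 154°, forward 3.1 m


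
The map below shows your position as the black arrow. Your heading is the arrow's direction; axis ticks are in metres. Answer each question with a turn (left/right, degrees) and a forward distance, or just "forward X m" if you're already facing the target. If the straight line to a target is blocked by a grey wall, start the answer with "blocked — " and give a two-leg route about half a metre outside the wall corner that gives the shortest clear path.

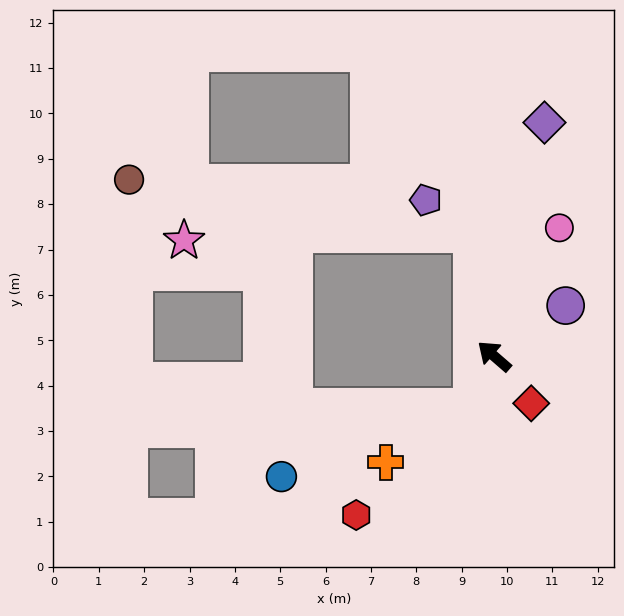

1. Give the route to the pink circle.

turn right 76°, forward 3.2 m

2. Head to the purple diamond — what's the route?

turn right 61°, forward 5.3 m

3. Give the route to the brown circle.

blocked — turn right 39°, forward 2.7 m, then turn left 71°, forward 7.7 m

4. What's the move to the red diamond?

turn left 169°, forward 1.3 m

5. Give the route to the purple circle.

turn right 104°, forward 1.9 m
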